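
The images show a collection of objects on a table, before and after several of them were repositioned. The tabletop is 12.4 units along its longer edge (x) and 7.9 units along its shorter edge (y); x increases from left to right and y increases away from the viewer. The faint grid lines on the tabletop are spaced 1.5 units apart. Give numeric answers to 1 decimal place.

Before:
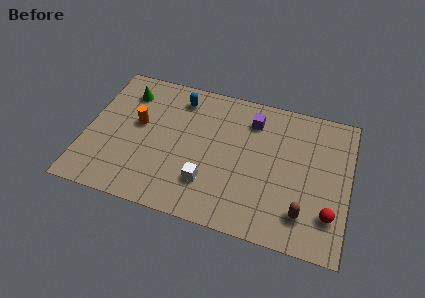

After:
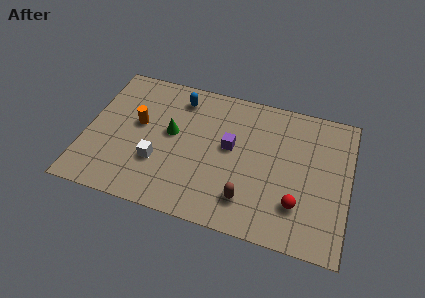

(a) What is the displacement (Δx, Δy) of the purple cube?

(-0.9, -1.8)

The purple cube started near (7.7, 6.2) and ended near (6.8, 4.4).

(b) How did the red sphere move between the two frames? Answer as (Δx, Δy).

(-1.5, 0.1)

The red sphere was at about (11.6, 2.0) and moved to about (10.1, 2.1).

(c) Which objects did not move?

the orange cylinder and the blue capsule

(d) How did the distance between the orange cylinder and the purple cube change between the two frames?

-1.2

They were about 5.6 units apart before and 4.4 after — 1.2 units closer together.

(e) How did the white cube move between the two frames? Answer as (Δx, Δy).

(-2.4, 0.5)

The white cube started near (5.9, 2.1) and ended near (3.5, 2.6).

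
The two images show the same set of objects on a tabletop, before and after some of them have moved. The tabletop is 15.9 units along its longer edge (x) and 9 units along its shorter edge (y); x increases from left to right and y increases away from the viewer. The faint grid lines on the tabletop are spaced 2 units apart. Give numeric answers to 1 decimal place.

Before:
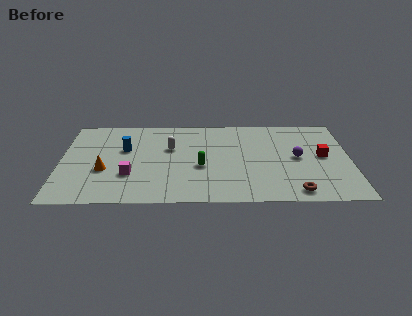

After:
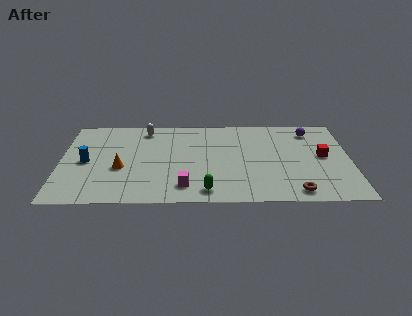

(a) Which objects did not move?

the brown torus and the red cube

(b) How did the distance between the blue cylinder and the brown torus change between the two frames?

+1.5

The distance was about 10.3 in the first image and 11.8 in the second, so they moved 1.5 units further apart.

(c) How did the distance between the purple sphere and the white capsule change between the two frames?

+2.1

They were about 7.1 units apart before and 9.2 after — 2.1 units further apart.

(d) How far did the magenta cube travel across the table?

3.2

From (3.8, 2.9) to (6.8, 1.7), the magenta cube covered √(3.0² + 1.2²) ≈ 3.2 units.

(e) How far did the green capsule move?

2.5

From (7.7, 3.7) to (8.0, 1.2), the green capsule covered √(0.3² + 2.5²) ≈ 2.5 units.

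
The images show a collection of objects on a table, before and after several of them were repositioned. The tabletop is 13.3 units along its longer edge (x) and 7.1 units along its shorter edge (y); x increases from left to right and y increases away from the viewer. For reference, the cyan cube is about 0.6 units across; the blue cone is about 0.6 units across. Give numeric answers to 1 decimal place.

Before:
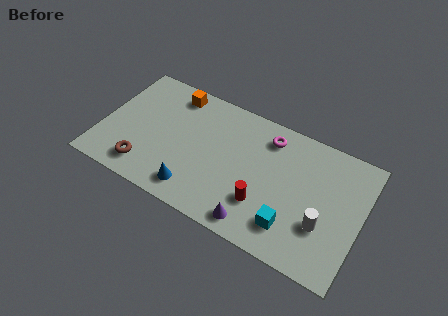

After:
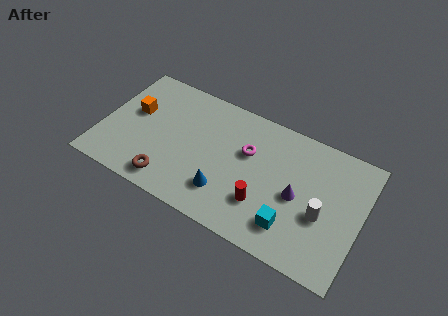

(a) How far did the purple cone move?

3.0

The purple cone moved from about (8.3, 0.9) to (10.1, 3.3), a distance of √(1.8² + 2.4²) ≈ 3.0.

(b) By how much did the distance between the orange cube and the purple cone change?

+1.4

They were about 7.2 units apart before and 8.6 after — 1.4 units further apart.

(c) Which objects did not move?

the red cylinder and the cyan cube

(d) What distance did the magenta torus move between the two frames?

1.6

From (8.3, 5.8) to (7.4, 4.5), the magenta torus covered √(0.9² + 1.3²) ≈ 1.6 units.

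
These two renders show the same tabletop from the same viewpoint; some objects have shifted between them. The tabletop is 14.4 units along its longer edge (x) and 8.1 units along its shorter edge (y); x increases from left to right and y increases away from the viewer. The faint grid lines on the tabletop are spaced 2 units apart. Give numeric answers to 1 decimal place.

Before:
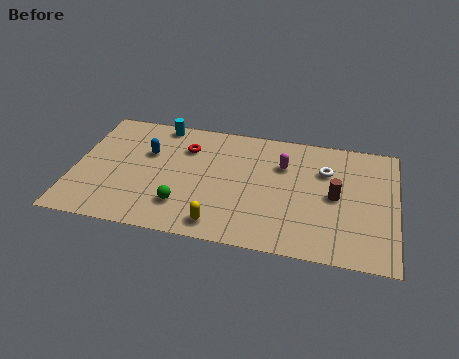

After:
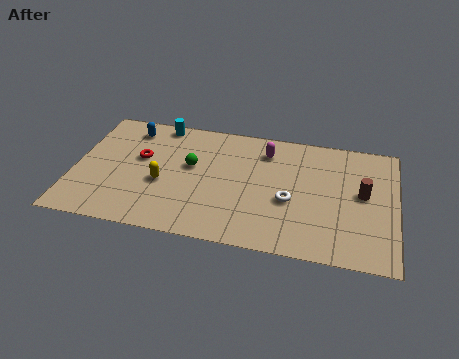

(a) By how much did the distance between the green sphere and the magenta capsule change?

-1.9

Before: roughly 5.6 units apart; after: 3.7. That's 1.9 units closer together.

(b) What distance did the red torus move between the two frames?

2.3

The red torus moved from about (4.9, 5.9) to (2.9, 4.8), a distance of √(2.0² + 1.1²) ≈ 2.3.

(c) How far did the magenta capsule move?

1.1

From (9.3, 5.6) to (8.5, 6.4), the magenta capsule covered √(0.8² + 0.8²) ≈ 1.1 units.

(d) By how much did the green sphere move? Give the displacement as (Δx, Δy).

(0.2, 2.7)

The green sphere started near (5.0, 2.0) and ended near (5.2, 4.7).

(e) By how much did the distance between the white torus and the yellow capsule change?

-0.7

Before: roughly 6.4 units apart; after: 5.7. That's 0.7 units closer together.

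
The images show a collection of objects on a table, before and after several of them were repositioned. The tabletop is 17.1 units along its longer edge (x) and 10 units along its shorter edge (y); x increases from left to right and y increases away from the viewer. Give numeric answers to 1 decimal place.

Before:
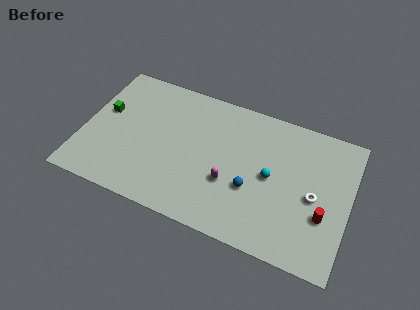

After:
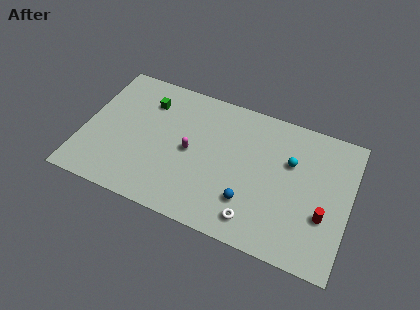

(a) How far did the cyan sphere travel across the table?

1.9

The cyan sphere moved from about (12.1, 5.0) to (13.2, 6.5), a distance of √(1.1² + 1.5²) ≈ 1.9.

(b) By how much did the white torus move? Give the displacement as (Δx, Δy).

(-3.5, -3.0)

From the two frames, the white torus sits at roughly (14.9, 4.6) before and (11.4, 1.6) after.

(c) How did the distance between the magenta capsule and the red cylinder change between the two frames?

+2.8

Before: roughly 6.0 units apart; after: 8.8. That's 2.8 units further apart.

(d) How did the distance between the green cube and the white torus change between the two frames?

-4.1

They were about 13.8 units apart before and 9.7 after — 4.1 units closer together.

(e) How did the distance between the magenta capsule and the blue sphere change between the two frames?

+3.2

Before: roughly 1.4 units apart; after: 4.6. That's 3.2 units further apart.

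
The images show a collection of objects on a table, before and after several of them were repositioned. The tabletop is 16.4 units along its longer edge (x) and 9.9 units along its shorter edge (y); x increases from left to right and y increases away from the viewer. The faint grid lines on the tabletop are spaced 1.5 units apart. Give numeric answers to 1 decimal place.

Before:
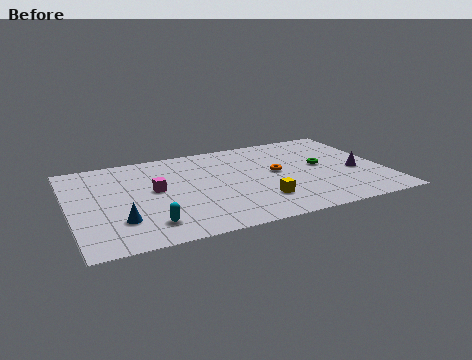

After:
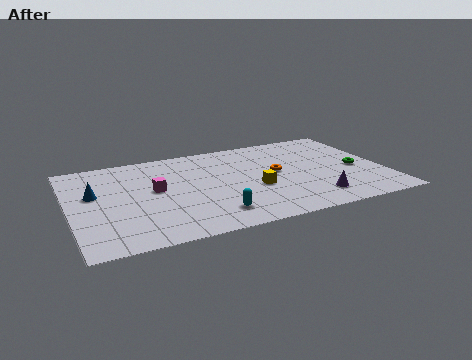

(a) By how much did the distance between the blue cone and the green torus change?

+2.7

Before: roughly 11.1 units apart; after: 13.8. That's 2.7 units further apart.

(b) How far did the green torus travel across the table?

2.0

The green torus was near (13.2, 5.3) before and (15.0, 4.4) after, so it travelled √(1.8² + 0.9²) ≈ 2.0 units.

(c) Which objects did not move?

the magenta cube and the orange torus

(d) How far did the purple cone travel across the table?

3.3

The purple cone moved from about (14.9, 4.1) to (12.4, 1.9), a distance of √(2.5² + 2.2²) ≈ 3.3.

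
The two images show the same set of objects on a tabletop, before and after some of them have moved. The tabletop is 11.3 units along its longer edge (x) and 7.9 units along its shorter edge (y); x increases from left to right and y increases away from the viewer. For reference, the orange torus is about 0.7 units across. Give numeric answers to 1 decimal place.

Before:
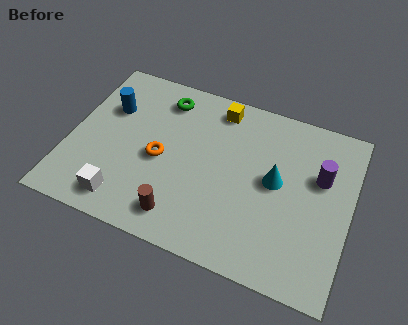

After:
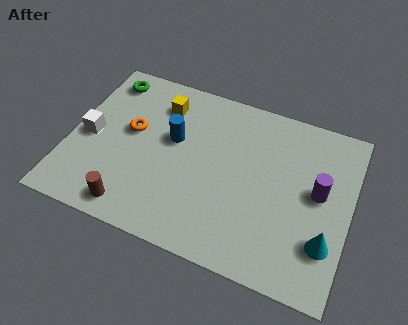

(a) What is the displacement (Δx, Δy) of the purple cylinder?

(0.0, -0.7)

From the two frames, the purple cylinder sits at roughly (10.0, 5.0) before and (10.0, 4.3) after.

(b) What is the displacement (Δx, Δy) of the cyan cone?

(2.2, -2.0)

The cyan cone was at about (8.3, 4.2) and moved to about (10.5, 2.2).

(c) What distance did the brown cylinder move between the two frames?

1.9

From (4.8, 1.3) to (2.9, 1.0), the brown cylinder covered √(1.9² + 0.3²) ≈ 1.9 units.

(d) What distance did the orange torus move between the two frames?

1.6

The orange torus moved from about (3.7, 3.6) to (2.4, 4.5), a distance of √(1.3² + 0.9²) ≈ 1.6.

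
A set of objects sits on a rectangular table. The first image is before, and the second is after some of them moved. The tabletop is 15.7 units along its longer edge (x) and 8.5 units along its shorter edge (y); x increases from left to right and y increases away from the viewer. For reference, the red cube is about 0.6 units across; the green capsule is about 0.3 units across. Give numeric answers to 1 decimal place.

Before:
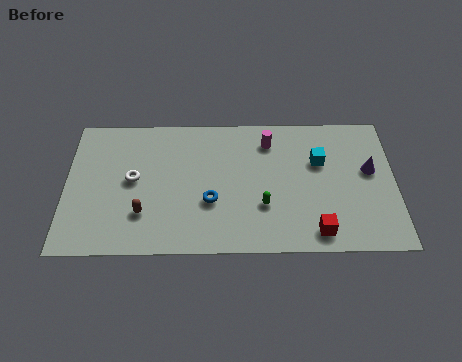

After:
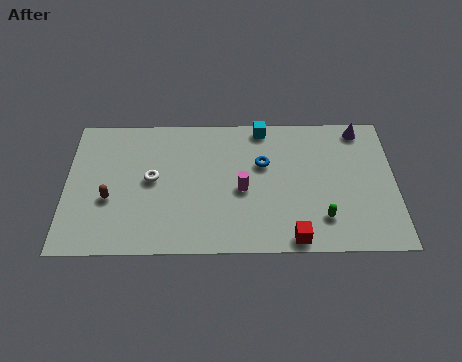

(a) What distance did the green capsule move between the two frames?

2.9

The green capsule was near (9.4, 2.8) before and (12.2, 2.0) after, so it travelled √(2.8² + 0.8²) ≈ 2.9 units.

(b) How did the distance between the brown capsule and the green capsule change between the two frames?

+4.5

The distance was about 5.7 in the first image and 10.2 in the second, so they moved 4.5 units further apart.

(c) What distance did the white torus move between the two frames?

0.9

From (3.2, 4.5) to (4.1, 4.5), the white torus covered √(0.9² + 0.0²) ≈ 0.9 units.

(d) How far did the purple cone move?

2.6

The purple cone was near (14.5, 4.9) before and (14.1, 7.5) after, so it travelled √(0.4² + 2.6²) ≈ 2.6 units.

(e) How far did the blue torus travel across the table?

3.4

The blue torus moved from about (6.9, 3.1) to (9.4, 5.4), a distance of √(2.5² + 2.3²) ≈ 3.4.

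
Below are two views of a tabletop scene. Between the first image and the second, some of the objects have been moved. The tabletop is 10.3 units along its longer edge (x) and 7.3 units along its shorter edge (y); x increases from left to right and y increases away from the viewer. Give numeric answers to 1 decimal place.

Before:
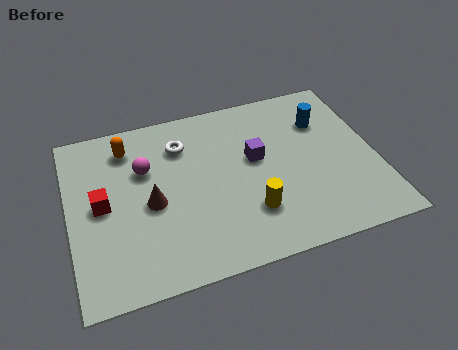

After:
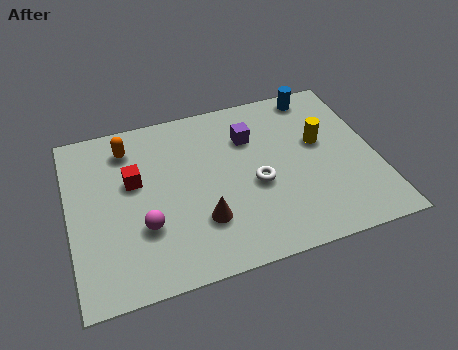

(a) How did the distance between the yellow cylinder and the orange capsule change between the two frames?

+1.2

Before: roughly 5.4 units apart; after: 6.6. That's 1.2 units further apart.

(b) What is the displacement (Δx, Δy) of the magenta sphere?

(-0.2, -2.4)

From the two frames, the magenta sphere sits at roughly (2.6, 4.8) before and (2.4, 2.4) after.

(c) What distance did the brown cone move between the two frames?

2.0

The brown cone moved from about (2.7, 3.3) to (4.3, 2.1), a distance of √(1.6² + 1.2²) ≈ 2.0.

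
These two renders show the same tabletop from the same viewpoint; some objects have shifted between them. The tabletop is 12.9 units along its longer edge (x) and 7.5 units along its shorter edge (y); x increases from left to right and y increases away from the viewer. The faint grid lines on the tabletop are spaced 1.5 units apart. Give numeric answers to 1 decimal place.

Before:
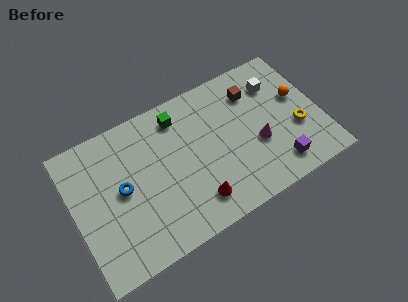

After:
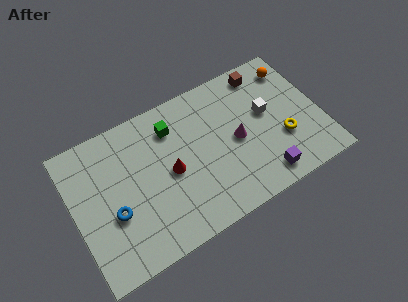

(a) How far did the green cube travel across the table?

0.6

The green cube moved from about (5.8, 6.2) to (5.4, 5.8), a distance of √(0.4² + 0.4²) ≈ 0.6.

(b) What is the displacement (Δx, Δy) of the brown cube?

(0.7, 0.8)

The brown cube was at about (9.7, 5.7) and moved to about (10.4, 6.5).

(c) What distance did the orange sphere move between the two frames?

1.7

The orange sphere moved from about (11.9, 4.4) to (11.9, 6.1), a distance of √(0.0² + 1.7²) ≈ 1.7.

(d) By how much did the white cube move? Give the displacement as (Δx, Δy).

(-0.7, -1.3)

From the two frames, the white cube sits at roughly (10.9, 5.6) before and (10.2, 4.3) after.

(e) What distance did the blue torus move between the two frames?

1.2

The blue torus was near (2.5, 3.9) before and (1.9, 2.9) after, so it travelled √(0.6² + 1.0²) ≈ 1.2 units.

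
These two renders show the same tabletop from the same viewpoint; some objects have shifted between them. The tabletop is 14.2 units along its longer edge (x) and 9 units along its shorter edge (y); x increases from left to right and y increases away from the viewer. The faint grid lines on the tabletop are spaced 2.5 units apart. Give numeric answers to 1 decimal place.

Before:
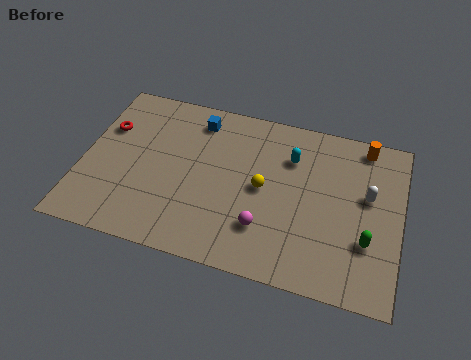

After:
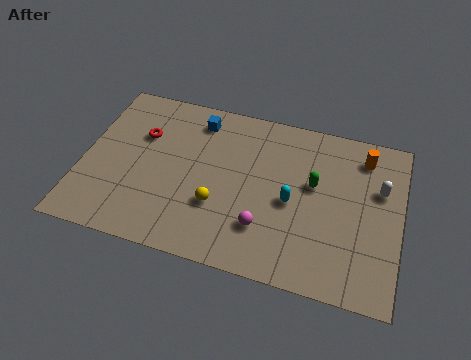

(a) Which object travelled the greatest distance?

the green capsule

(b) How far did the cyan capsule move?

2.4

The cyan capsule moved from about (9.2, 6.5) to (9.4, 4.1), a distance of √(0.2² + 2.4²) ≈ 2.4.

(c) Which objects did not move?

the blue cube and the magenta sphere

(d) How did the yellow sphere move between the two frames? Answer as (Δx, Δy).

(-1.9, -1.5)

The yellow sphere started near (8.1, 4.5) and ended near (6.2, 3.0).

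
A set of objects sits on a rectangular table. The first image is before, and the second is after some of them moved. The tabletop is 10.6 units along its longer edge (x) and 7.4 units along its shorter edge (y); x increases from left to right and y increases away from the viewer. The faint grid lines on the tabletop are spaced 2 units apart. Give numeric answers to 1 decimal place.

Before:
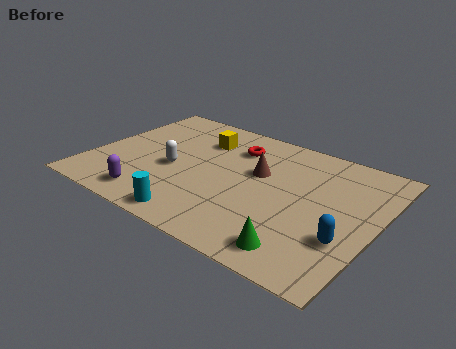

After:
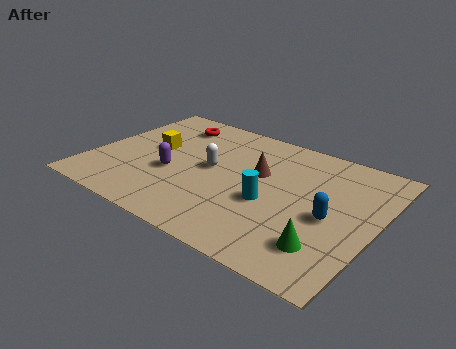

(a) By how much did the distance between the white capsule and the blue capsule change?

-2.0

The distance was about 6.6 in the first image and 4.6 in the second, so they moved 2.0 units closer together.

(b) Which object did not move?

the brown cone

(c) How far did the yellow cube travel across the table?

2.1

The yellow cube was near (3.7, 5.5) before and (2.1, 4.1) after, so it travelled √(1.6² + 1.4²) ≈ 2.1 units.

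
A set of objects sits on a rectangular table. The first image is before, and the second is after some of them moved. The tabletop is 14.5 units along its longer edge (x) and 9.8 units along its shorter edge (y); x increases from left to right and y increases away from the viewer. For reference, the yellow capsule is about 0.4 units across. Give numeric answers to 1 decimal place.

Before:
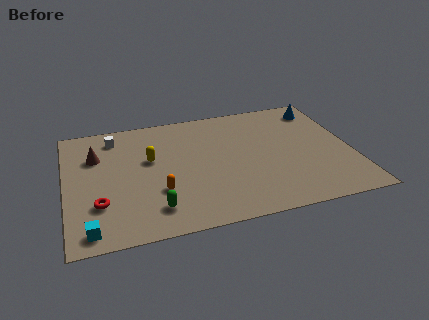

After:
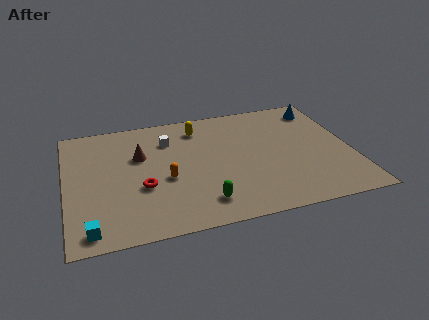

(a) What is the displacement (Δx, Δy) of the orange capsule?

(0.4, 0.9)

The orange capsule started near (4.6, 3.2) and ended near (5.0, 4.1).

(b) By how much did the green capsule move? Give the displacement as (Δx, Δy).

(2.4, -0.1)

The green capsule was at about (4.3, 1.9) and moved to about (6.7, 1.8).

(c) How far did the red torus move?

2.3

The red torus moved from about (1.6, 2.9) to (3.8, 3.7), a distance of √(2.2² + 0.8²) ≈ 2.3.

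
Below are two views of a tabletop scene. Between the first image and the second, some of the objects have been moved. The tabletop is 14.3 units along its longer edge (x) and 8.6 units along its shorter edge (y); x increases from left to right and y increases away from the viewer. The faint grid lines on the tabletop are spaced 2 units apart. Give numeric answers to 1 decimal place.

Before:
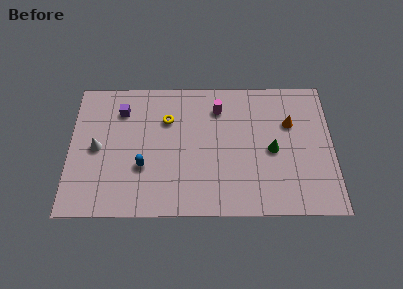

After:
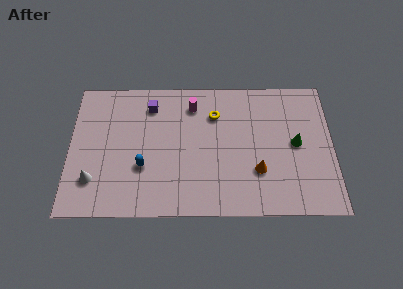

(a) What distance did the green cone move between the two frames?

1.4

The green cone moved from about (11.0, 4.0) to (12.3, 4.4), a distance of √(1.3² + 0.4²) ≈ 1.4.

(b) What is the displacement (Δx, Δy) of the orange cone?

(-1.8, -3.0)

From the two frames, the orange cone sits at roughly (12.0, 5.7) before and (10.2, 2.7) after.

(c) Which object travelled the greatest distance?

the orange cone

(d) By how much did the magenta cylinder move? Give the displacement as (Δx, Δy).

(-1.4, 0.2)

The magenta cylinder started near (8.1, 6.7) and ended near (6.7, 6.9).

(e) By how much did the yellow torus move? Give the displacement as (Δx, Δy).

(2.6, 0.3)

The yellow torus was at about (5.3, 6.0) and moved to about (7.9, 6.3).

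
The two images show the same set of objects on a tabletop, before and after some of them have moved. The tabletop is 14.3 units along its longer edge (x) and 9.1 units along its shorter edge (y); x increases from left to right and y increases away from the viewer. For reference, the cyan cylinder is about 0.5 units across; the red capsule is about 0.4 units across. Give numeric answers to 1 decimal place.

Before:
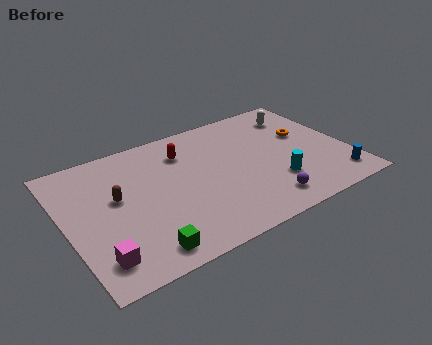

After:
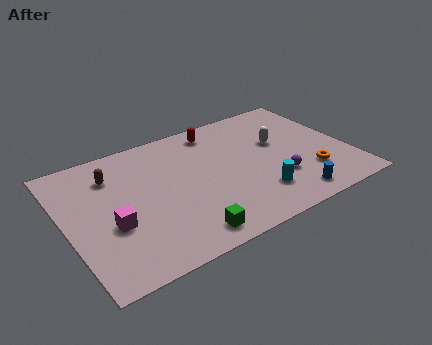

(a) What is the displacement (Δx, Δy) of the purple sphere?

(1.0, 1.3)

The purple sphere started near (9.5, 1.5) and ended near (10.5, 2.8).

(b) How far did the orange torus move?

3.0

The orange torus was near (12.4, 5.5) before and (12.1, 2.5) after, so it travelled √(0.3² + 3.0²) ≈ 3.0 units.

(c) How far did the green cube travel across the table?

2.1

The green cube moved from about (3.3, 1.2) to (5.4, 1.2), a distance of √(2.1² + 0.0²) ≈ 2.1.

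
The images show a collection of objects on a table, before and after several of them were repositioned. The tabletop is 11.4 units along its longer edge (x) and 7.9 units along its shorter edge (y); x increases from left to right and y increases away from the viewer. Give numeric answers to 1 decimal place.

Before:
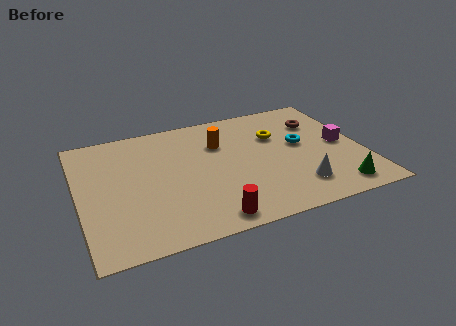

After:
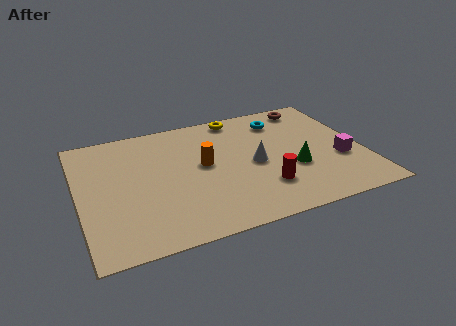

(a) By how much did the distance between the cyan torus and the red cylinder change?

-1.0

Before: roughly 5.4 units apart; after: 4.4. That's 1.0 units closer together.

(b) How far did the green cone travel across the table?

2.3

The green cone was near (10.0, 1.1) before and (8.5, 2.9) after, so it travelled √(1.5² + 1.8²) ≈ 2.3 units.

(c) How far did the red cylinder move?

2.6

From (4.9, 0.9) to (7.2, 2.1), the red cylinder covered √(2.3² + 1.2²) ≈ 2.6 units.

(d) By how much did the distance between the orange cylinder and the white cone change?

-2.6

Before: roughly 4.7 units apart; after: 2.1. That's 2.6 units closer together.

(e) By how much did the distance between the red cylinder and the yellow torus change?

-0.4

The distance was about 5.4 in the first image and 5.0 in the second, so they moved 0.4 units closer together.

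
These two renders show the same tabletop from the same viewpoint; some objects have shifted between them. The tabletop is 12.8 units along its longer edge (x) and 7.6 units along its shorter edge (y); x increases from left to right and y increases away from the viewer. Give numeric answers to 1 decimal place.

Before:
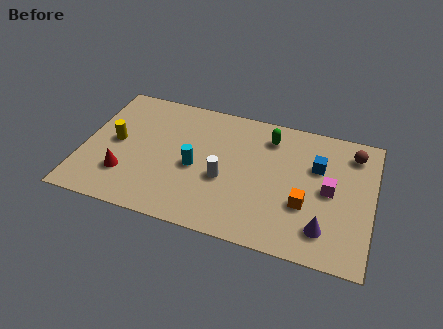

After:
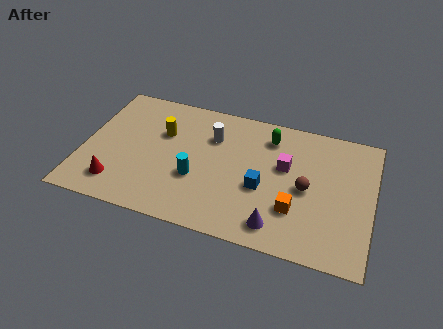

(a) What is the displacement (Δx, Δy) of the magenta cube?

(-2.0, 0.8)

The magenta cube started near (10.9, 3.8) and ended near (8.9, 4.6).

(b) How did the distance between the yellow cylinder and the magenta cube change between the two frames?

-4.0

The distance was about 9.5 in the first image and 5.5 in the second, so they moved 4.0 units closer together.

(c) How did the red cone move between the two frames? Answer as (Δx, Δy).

(-0.3, -0.6)

The red cone was at about (2.0, 2.1) and moved to about (1.7, 1.5).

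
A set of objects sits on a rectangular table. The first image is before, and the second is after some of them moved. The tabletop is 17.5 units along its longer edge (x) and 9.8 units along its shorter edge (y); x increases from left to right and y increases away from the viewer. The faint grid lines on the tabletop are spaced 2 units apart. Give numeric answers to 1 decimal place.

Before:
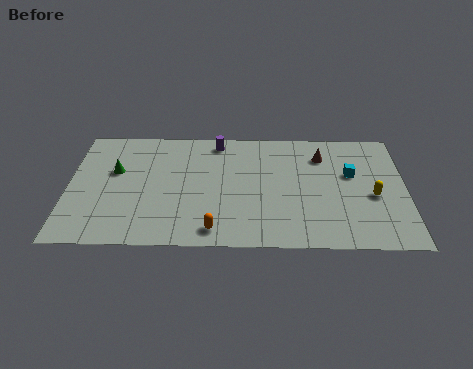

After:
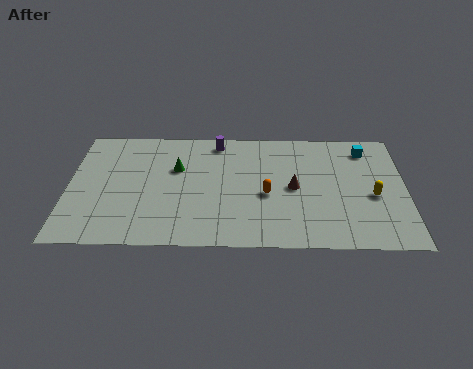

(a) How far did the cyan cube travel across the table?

2.2

The cyan cube was near (14.7, 6.0) before and (15.5, 8.1) after, so it travelled √(0.8² + 2.1²) ≈ 2.2 units.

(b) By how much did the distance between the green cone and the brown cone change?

-4.6

Before: roughly 10.9 units apart; after: 6.3. That's 4.6 units closer together.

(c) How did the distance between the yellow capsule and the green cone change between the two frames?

-3.1

Before: roughly 13.5 units apart; after: 10.4. That's 3.1 units closer together.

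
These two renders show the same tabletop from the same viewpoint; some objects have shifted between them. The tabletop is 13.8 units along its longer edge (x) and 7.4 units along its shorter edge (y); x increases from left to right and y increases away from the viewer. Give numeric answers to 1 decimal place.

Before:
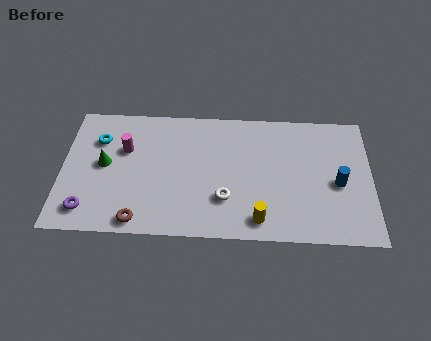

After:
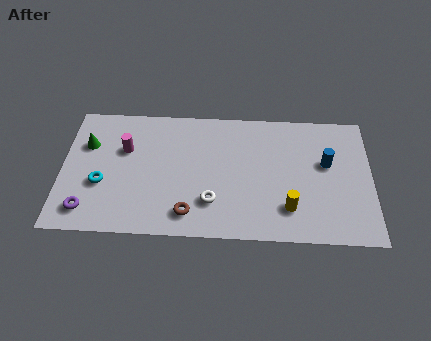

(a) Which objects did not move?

the purple torus and the magenta cylinder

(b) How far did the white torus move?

0.6

The white torus was near (7.3, 2.2) before and (6.7, 2.0) after, so it travelled √(0.6² + 0.2²) ≈ 0.6 units.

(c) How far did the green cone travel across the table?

1.4

The green cone moved from about (1.9, 3.9) to (1.1, 5.0), a distance of √(0.8² + 1.1²) ≈ 1.4.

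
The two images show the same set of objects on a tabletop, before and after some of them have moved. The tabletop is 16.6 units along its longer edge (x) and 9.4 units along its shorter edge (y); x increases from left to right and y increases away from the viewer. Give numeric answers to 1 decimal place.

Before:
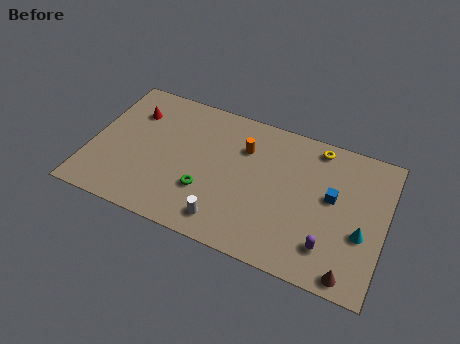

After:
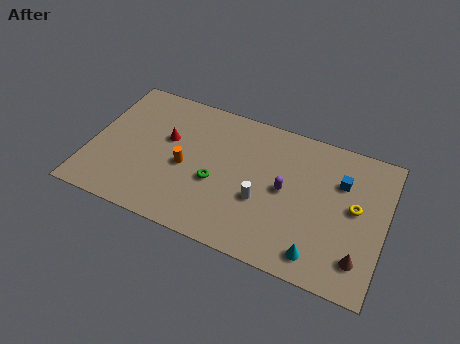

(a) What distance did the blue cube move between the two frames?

1.3

From (13.6, 5.3) to (14.0, 6.5), the blue cube covered √(0.4² + 1.2²) ≈ 1.3 units.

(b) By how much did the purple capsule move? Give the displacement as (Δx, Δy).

(-2.7, 2.7)

The purple capsule was at about (13.7, 2.1) and moved to about (11.0, 4.8).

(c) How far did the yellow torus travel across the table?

4.0

The yellow torus moved from about (12.5, 8.3) to (14.9, 5.1), a distance of √(2.4² + 3.2²) ≈ 4.0.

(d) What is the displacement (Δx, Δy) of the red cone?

(2.1, -1.2)

From the two frames, the red cone sits at roughly (2.1, 6.9) before and (4.2, 5.7) after.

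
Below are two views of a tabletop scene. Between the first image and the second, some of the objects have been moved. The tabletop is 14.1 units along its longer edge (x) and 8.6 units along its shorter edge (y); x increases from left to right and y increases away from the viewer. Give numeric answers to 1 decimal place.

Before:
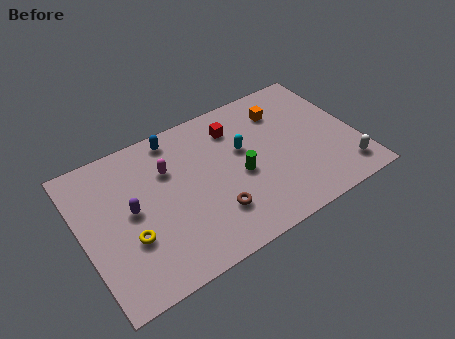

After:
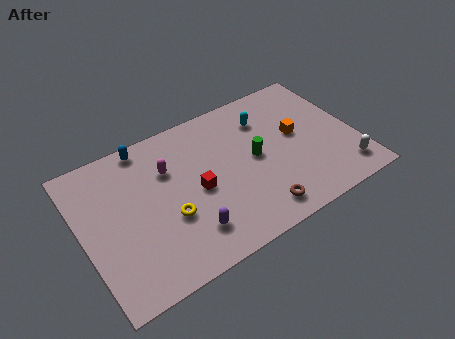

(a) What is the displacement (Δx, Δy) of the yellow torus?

(2.0, 0.2)

The yellow torus was at about (2.2, 3.0) and moved to about (4.2, 3.2).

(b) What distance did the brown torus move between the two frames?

2.3

The brown torus moved from about (6.4, 2.3) to (8.5, 1.3), a distance of √(2.1² + 1.0²) ≈ 2.3.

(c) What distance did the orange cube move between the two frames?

1.9

The orange cube moved from about (10.7, 6.6) to (11.2, 4.8), a distance of √(0.5² + 1.8²) ≈ 1.9.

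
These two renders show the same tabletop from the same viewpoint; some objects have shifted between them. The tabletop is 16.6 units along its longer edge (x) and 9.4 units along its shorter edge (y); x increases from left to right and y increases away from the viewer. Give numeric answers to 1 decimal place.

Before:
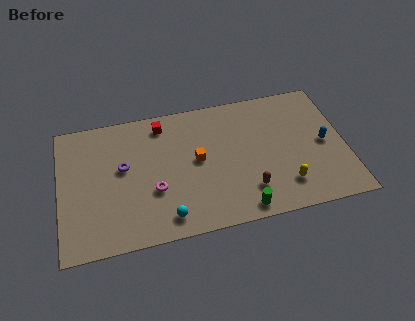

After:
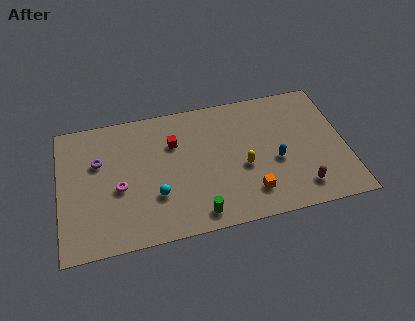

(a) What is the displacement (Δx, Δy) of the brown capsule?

(3.0, -0.5)

From the two frames, the brown capsule sits at roughly (10.8, 2.2) before and (13.8, 1.7) after.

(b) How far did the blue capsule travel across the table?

3.0

The blue capsule was near (15.4, 4.6) before and (12.5, 3.9) after, so it travelled √(2.9² + 0.7²) ≈ 3.0 units.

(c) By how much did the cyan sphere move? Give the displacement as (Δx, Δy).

(-0.5, 1.6)

The cyan sphere started near (6.0, 1.4) and ended near (5.5, 3.0).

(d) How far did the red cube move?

1.6

From (6.1, 8.0) to (6.7, 6.5), the red cube covered √(0.6² + 1.5²) ≈ 1.6 units.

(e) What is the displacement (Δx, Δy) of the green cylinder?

(-2.5, 0.2)

From the two frames, the green cylinder sits at roughly (10.3, 1.0) before and (7.8, 1.2) after.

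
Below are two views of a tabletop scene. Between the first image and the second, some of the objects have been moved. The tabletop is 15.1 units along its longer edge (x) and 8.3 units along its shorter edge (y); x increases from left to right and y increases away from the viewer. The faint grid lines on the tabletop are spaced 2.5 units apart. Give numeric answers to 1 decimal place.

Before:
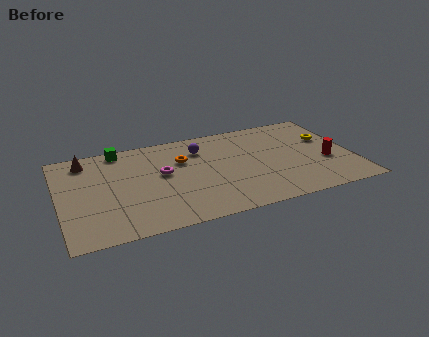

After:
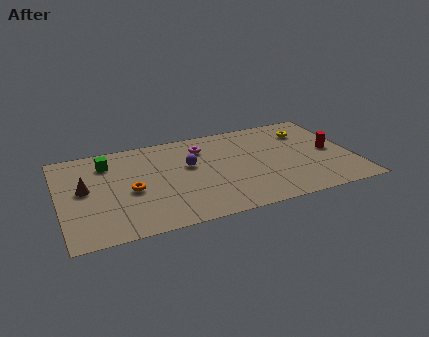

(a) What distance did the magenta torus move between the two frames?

2.8

The magenta torus moved from about (5.3, 4.7) to (7.5, 6.4), a distance of √(2.2² + 1.7²) ≈ 2.8.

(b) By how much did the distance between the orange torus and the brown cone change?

-2.7

Before: roughly 5.1 units apart; after: 2.4. That's 2.7 units closer together.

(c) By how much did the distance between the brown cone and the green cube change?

+0.5

Before: roughly 1.9 units apart; after: 2.4. That's 0.5 units further apart.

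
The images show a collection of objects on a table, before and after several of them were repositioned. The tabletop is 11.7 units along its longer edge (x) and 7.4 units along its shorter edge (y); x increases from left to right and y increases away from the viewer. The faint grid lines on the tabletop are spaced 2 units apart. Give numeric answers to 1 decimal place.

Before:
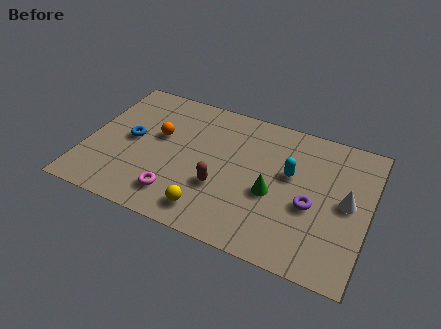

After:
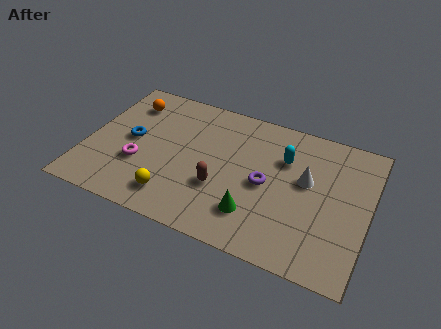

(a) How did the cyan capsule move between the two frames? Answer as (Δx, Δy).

(-0.3, 0.7)

From the two frames, the cyan capsule sits at roughly (8.4, 4.4) before and (8.1, 5.1) after.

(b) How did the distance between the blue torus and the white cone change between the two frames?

-1.7

They were about 9.0 units apart before and 7.3 after — 1.7 units closer together.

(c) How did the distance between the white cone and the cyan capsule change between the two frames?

-1.2

The distance was about 2.5 in the first image and 1.3 in the second, so they moved 1.2 units closer together.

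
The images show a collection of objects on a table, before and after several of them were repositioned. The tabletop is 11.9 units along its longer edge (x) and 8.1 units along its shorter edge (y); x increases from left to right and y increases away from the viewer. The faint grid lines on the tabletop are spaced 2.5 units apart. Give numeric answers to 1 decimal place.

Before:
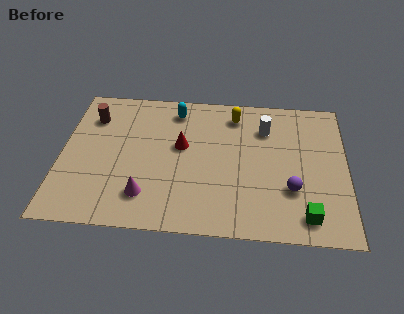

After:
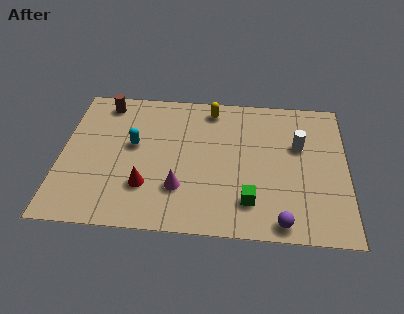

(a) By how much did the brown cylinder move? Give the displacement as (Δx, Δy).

(0.5, 0.9)

The brown cylinder started near (1.2, 6.1) and ended near (1.7, 7.0).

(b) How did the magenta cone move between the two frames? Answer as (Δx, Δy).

(1.4, 0.5)

From the two frames, the magenta cone sits at roughly (3.6, 1.8) before and (5.0, 2.3) after.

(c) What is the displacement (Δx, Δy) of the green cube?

(-2.3, 0.6)

The green cube was at about (10.2, 1.2) and moved to about (7.9, 1.8).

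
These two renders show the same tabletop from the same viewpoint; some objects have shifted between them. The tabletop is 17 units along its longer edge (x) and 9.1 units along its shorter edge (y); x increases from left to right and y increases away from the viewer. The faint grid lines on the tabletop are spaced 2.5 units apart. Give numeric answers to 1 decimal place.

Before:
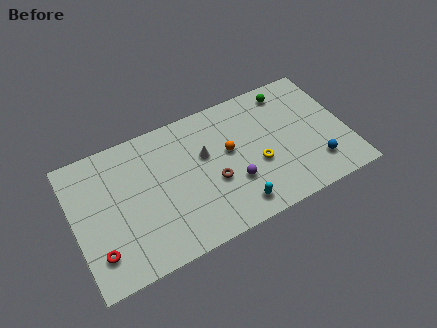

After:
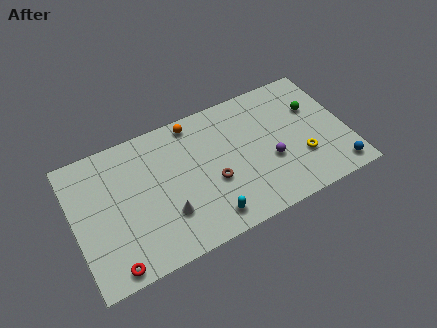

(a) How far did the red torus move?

1.4

The red torus moved from about (1.2, 2.1) to (1.9, 0.9), a distance of √(0.7² + 1.2²) ≈ 1.4.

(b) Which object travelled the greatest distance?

the white cone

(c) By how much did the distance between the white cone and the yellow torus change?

+4.8

The distance was about 3.7 in the first image and 8.5 in the second, so they moved 4.8 units further apart.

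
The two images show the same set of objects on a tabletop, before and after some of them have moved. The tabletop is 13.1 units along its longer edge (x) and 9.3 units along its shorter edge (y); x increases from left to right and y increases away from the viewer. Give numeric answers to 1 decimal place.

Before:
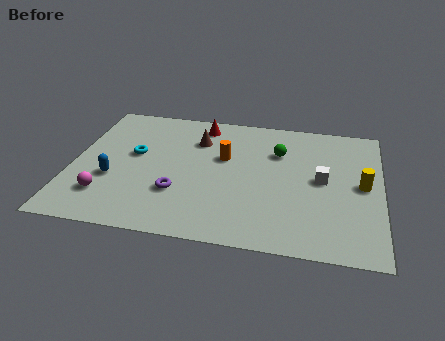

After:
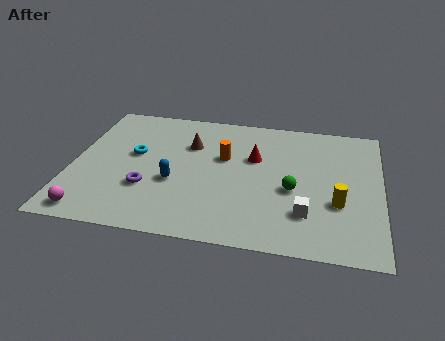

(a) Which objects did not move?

the cyan torus and the orange cylinder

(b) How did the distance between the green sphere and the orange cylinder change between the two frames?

+1.1

Before: roughly 2.4 units apart; after: 3.5. That's 1.1 units further apart.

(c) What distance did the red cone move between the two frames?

3.2

From (5.3, 8.0) to (7.7, 5.9), the red cone covered √(2.4² + 2.1²) ≈ 3.2 units.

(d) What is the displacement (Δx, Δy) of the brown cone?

(-0.3, -0.4)

From the two frames, the brown cone sits at roughly (5.2, 6.8) before and (4.9, 6.4) after.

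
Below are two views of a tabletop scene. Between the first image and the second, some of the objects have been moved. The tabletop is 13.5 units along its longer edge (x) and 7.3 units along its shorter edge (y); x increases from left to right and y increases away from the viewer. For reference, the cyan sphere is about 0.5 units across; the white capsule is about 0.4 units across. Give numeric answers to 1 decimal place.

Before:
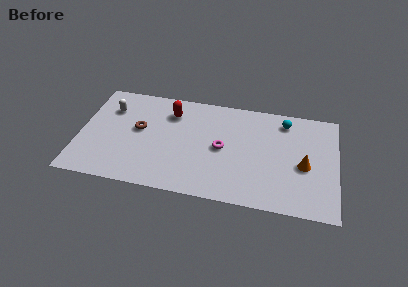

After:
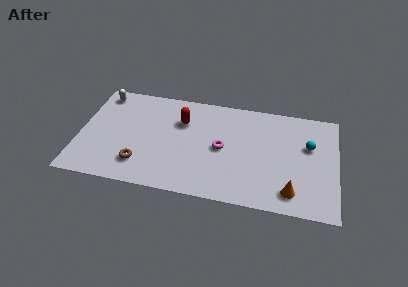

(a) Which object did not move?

the magenta torus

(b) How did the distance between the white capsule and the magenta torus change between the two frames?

+0.8

Before: roughly 6.2 units apart; after: 7.0. That's 0.8 units further apart.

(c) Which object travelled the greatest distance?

the brown torus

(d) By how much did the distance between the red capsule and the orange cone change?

-0.5

Before: roughly 7.5 units apart; after: 7.0. That's 0.5 units closer together.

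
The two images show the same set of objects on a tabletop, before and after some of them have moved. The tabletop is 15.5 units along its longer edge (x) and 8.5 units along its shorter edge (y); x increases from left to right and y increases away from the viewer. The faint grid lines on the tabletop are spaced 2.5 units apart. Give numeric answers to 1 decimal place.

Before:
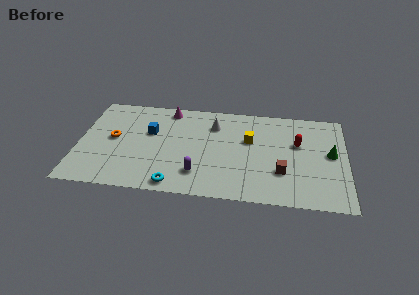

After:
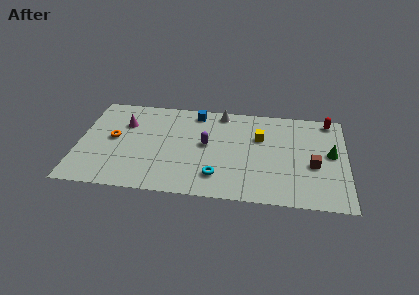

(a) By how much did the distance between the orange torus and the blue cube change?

+3.3

They were about 2.2 units apart before and 5.5 after — 3.3 units further apart.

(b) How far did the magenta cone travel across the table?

3.0

The magenta cone was near (5.1, 7.5) before and (2.6, 5.9) after, so it travelled √(2.5² + 1.6²) ≈ 3.0 units.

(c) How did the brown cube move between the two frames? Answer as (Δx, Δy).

(1.8, 0.8)

The brown cube started near (11.8, 2.7) and ended near (13.6, 3.5).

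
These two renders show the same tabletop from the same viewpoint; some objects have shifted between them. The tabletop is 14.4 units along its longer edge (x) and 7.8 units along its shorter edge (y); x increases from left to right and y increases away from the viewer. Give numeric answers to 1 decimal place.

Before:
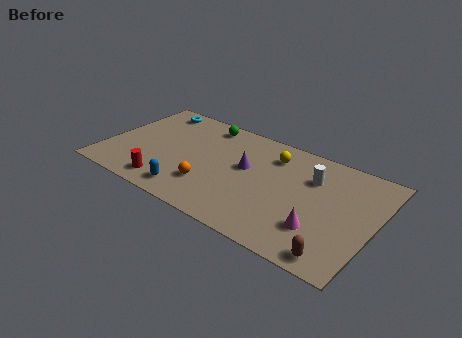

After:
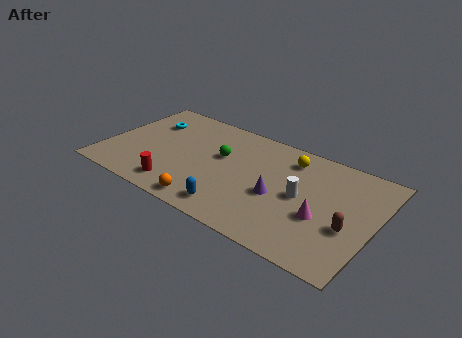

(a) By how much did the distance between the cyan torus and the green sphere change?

+1.4

They were about 2.9 units apart before and 4.3 after — 1.4 units further apart.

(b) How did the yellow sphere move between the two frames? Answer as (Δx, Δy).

(0.9, 0.2)

From the two frames, the yellow sphere sits at roughly (8.7, 6.1) before and (9.6, 6.3) after.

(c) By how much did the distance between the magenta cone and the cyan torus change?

-0.7

Before: roughly 10.9 units apart; after: 10.2. That's 0.7 units closer together.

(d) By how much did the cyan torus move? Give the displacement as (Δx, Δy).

(0.0, -1.2)

From the two frames, the cyan torus sits at roughly (1.9, 6.8) before and (1.9, 5.6) after.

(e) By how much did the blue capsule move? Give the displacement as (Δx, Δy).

(2.4, 0.0)

The blue capsule was at about (5.0, 1.2) and moved to about (7.4, 1.2).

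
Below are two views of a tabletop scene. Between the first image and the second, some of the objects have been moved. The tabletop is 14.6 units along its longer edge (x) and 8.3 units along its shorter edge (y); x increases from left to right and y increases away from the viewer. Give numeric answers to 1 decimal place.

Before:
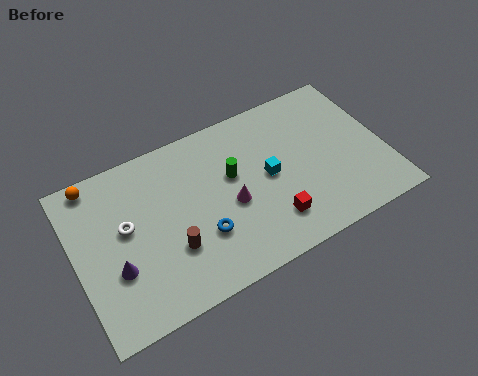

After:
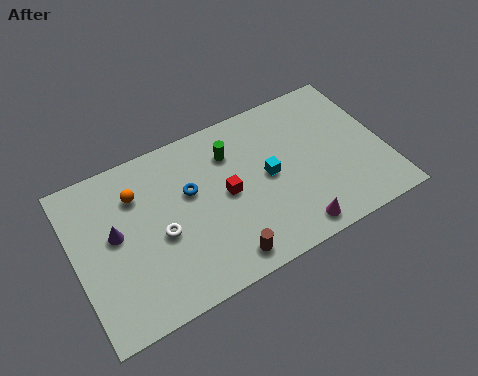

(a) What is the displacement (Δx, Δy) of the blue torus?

(-0.2, 2.4)

From the two frames, the blue torus sits at roughly (5.7, 2.7) before and (5.5, 5.1) after.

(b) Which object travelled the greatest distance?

the magenta cone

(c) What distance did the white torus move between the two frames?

1.9

The white torus was near (2.4, 4.7) before and (3.9, 3.6) after, so it travelled √(1.5² + 1.1²) ≈ 1.9 units.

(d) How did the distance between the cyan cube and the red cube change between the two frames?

-0.3

They were about 2.3 units apart before and 2.0 after — 0.3 units closer together.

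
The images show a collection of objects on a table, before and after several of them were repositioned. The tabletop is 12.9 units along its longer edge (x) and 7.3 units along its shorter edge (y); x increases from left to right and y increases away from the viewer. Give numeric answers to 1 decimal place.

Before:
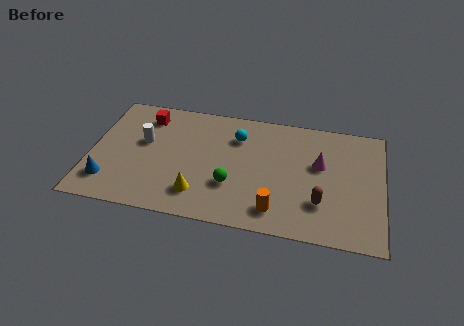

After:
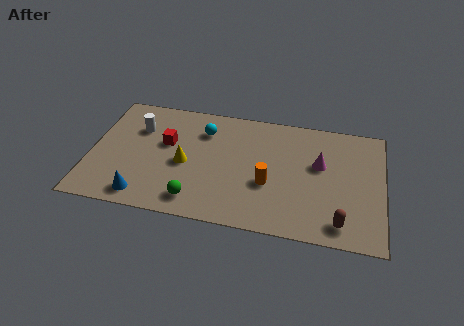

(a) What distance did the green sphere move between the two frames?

1.9

The green sphere moved from about (6.3, 2.4) to (4.8, 1.2), a distance of √(1.5² + 1.2²) ≈ 1.9.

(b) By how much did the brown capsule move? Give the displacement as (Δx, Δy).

(0.9, -1.0)

The brown capsule was at about (10.2, 2.1) and moved to about (11.1, 1.1).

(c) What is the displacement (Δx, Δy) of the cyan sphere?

(-1.5, 0.1)

The cyan sphere was at about (6.4, 5.4) and moved to about (4.9, 5.5).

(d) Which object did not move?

the magenta cone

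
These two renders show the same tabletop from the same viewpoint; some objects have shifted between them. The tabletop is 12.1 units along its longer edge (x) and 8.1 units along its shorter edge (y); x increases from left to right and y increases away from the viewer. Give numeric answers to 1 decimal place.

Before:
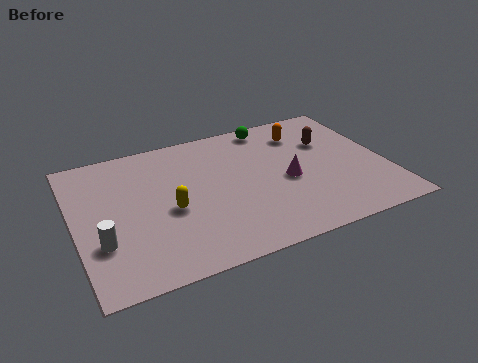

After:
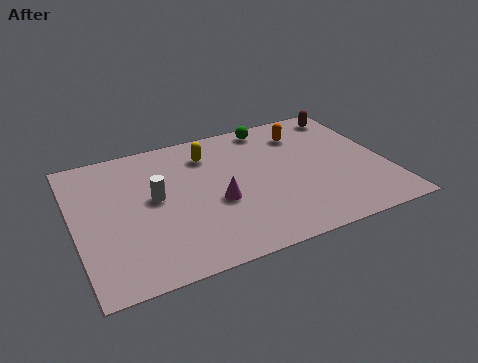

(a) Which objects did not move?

the green sphere and the orange capsule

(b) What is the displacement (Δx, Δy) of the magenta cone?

(-2.8, -0.3)

The magenta cone was at about (8.2, 3.6) and moved to about (5.4, 3.3).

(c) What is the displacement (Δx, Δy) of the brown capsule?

(1.0, 1.6)

The brown capsule was at about (10.1, 5.4) and moved to about (11.1, 7.0).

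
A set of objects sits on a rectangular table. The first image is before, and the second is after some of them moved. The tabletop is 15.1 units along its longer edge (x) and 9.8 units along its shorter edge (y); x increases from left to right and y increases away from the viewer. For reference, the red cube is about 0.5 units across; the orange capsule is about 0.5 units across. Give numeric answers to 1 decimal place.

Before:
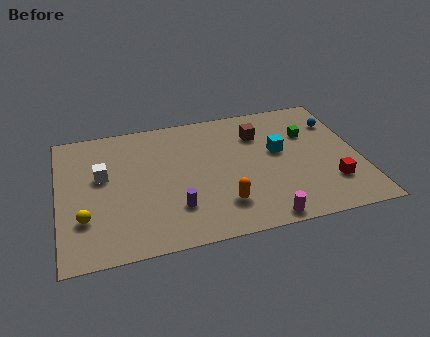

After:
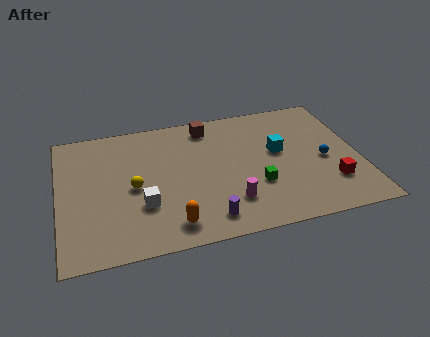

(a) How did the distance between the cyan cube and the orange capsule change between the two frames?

+2.5

They were about 4.5 units apart before and 7.0 after — 2.5 units further apart.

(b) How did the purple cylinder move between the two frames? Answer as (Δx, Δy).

(1.5, -1.1)

The purple cylinder was at about (5.7, 2.6) and moved to about (7.2, 1.5).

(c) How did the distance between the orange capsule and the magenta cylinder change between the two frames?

+0.7

Before: roughly 2.4 units apart; after: 3.1. That's 0.7 units further apart.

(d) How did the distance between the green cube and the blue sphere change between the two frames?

+2.1

Before: roughly 1.6 units apart; after: 3.7. That's 2.1 units further apart.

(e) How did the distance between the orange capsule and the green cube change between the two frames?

-1.6

The distance was about 6.4 in the first image and 4.8 in the second, so they moved 1.6 units closer together.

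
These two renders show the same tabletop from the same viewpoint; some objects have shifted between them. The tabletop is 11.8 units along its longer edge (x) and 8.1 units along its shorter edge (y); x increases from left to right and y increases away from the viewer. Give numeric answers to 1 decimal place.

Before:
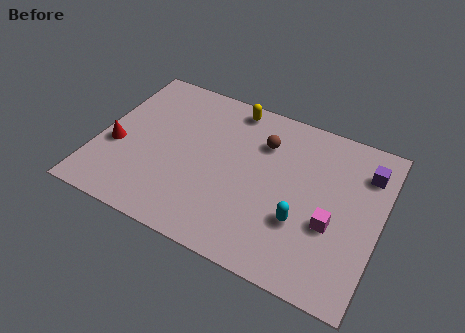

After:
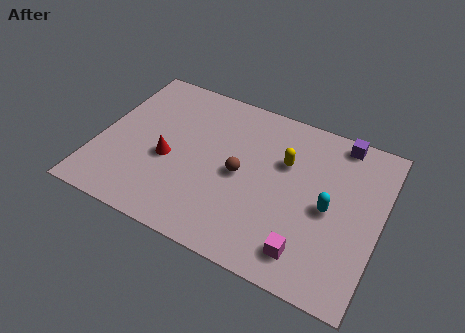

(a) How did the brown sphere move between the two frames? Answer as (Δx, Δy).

(-0.7, -2.0)

The brown sphere started near (6.7, 5.9) and ended near (6.0, 3.9).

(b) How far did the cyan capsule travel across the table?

1.5

The cyan capsule was near (8.7, 2.7) before and (9.7, 3.8) after, so it travelled √(1.0² + 1.1²) ≈ 1.5 units.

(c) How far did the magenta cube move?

1.9

The magenta cube moved from about (9.9, 3.1) to (9.1, 1.4), a distance of √(0.8² + 1.7²) ≈ 1.9.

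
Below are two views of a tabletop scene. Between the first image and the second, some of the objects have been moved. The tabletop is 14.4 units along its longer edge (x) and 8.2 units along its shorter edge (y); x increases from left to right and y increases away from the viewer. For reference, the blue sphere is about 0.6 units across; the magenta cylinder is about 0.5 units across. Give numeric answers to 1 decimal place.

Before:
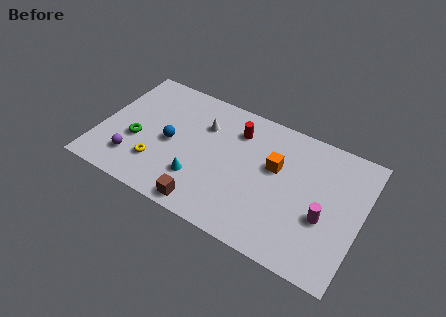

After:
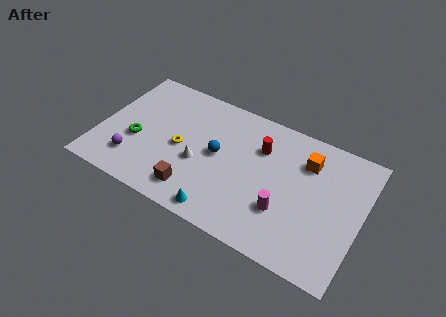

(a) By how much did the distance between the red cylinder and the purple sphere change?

+0.9

Before: roughly 6.8 units apart; after: 7.7. That's 0.9 units further apart.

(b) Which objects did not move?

the purple sphere and the green torus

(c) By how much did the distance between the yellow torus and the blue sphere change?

+0.3

They were about 1.8 units apart before and 2.1 after — 0.3 units further apart.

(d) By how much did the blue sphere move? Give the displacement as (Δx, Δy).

(2.6, 0.4)

From the two frames, the blue sphere sits at roughly (3.9, 3.9) before and (6.5, 4.3) after.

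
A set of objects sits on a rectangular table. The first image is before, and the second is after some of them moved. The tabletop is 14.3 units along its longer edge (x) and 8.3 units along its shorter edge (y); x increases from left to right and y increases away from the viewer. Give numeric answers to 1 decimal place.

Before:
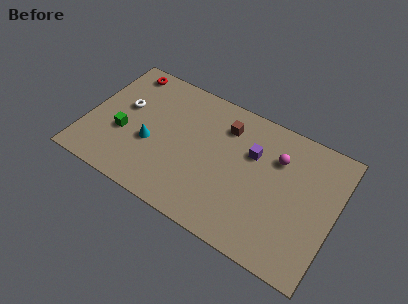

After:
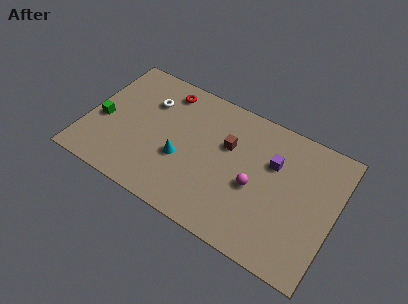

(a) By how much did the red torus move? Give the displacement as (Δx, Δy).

(2.5, -0.3)

The red torus was at about (1.6, 7.3) and moved to about (4.1, 7.0).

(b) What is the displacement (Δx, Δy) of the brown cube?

(0.3, -1.1)

From the two frames, the brown cube sits at roughly (7.7, 6.4) before and (8.0, 5.3) after.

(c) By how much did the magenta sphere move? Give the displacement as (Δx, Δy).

(-1.0, -2.3)

The magenta sphere was at about (10.8, 5.9) and moved to about (9.8, 3.6).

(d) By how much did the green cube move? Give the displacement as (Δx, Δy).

(-1.3, 0.3)

From the two frames, the green cube sits at roughly (2.2, 3.2) before and (0.9, 3.5) after.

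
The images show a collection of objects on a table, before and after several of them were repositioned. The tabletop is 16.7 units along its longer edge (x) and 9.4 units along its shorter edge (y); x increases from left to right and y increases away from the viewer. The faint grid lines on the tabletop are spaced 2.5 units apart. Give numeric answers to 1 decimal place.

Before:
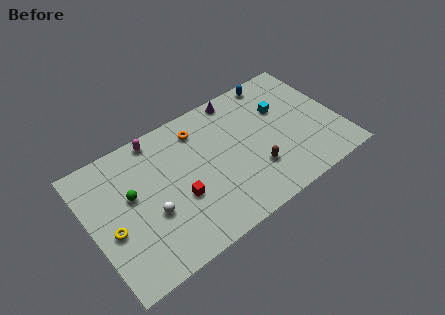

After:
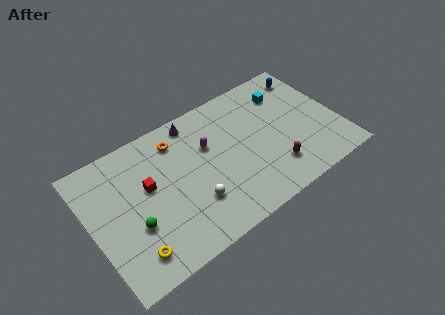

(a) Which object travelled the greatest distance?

the magenta capsule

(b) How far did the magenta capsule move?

3.9

The magenta capsule was near (5.0, 8.5) before and (8.1, 6.1) after, so it travelled √(3.1² + 2.4²) ≈ 3.9 units.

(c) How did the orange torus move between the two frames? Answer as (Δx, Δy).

(-1.5, 0.0)

From the two frames, the orange torus sits at roughly (7.7, 7.6) before and (6.2, 7.6) after.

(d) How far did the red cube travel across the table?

2.6

The red cube was near (5.7, 3.6) before and (3.9, 5.5) after, so it travelled √(1.8² + 1.9²) ≈ 2.6 units.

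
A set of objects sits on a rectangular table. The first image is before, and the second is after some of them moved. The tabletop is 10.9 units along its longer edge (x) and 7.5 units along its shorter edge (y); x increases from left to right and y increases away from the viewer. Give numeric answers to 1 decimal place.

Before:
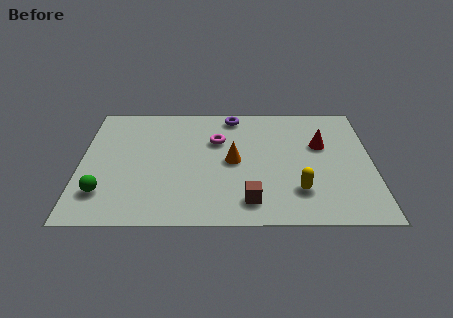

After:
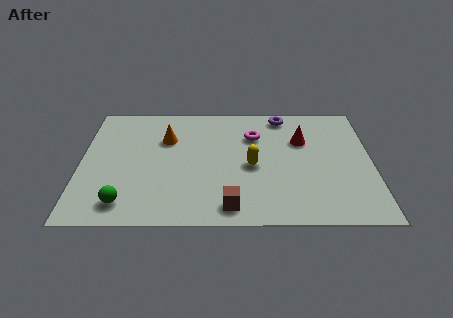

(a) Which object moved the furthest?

the orange cone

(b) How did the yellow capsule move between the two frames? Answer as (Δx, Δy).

(-1.7, 1.5)

From the two frames, the yellow capsule sits at roughly (8.1, 1.9) before and (6.4, 3.4) after.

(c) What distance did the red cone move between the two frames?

0.8

The red cone was near (9.0, 4.7) before and (8.3, 5.0) after, so it travelled √(0.7² + 0.3²) ≈ 0.8 units.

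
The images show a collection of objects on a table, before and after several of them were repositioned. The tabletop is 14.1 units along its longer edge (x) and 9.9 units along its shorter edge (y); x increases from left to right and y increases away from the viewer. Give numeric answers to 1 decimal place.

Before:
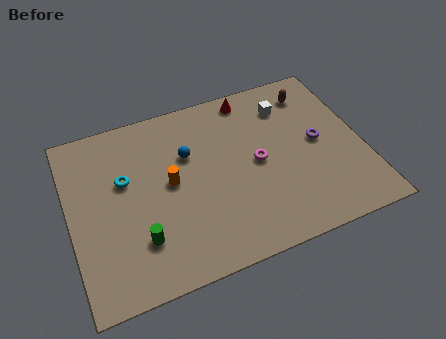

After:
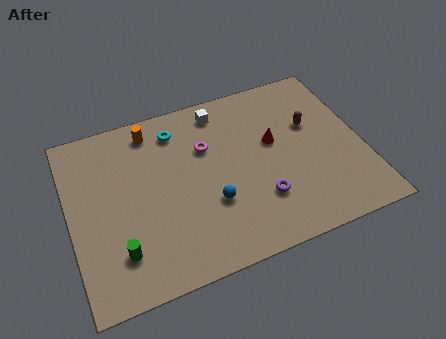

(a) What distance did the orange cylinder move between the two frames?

3.4

From (4.8, 5.2) to (4.2, 8.5), the orange cylinder covered √(0.6² + 3.3²) ≈ 3.4 units.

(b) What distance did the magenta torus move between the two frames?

2.9

The magenta torus was near (9.0, 4.9) before and (6.7, 6.6) after, so it travelled √(2.3² + 1.7²) ≈ 2.9 units.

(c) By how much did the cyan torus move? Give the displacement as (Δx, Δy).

(2.7, 2.0)

The cyan torus was at about (2.7, 6.1) and moved to about (5.4, 8.1).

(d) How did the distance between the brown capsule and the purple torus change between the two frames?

+1.5

They were about 3.0 units apart before and 4.5 after — 1.5 units further apart.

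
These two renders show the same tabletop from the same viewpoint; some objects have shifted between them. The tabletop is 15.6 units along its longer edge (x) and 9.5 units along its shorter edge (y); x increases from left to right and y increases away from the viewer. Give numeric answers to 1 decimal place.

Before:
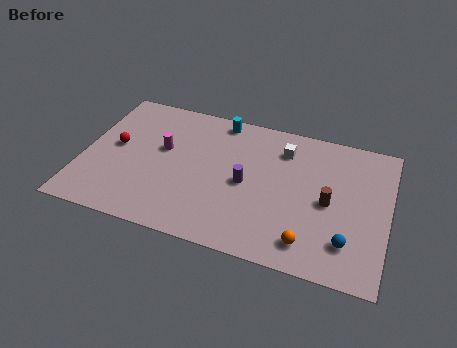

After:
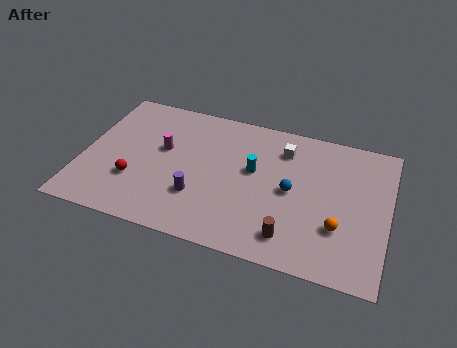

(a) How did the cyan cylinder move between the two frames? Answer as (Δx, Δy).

(2.0, -3.0)

The cyan cylinder was at about (6.7, 8.5) and moved to about (8.7, 5.5).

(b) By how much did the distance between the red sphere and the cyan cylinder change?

+0.3

They were about 6.1 units apart before and 6.4 after — 0.3 units further apart.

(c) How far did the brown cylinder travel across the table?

3.3

The brown cylinder was near (12.6, 4.5) before and (10.9, 1.7) after, so it travelled √(1.7² + 2.8²) ≈ 3.3 units.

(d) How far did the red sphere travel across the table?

2.4

From (1.6, 5.1) to (2.8, 3.0), the red sphere covered √(1.2² + 2.1²) ≈ 2.4 units.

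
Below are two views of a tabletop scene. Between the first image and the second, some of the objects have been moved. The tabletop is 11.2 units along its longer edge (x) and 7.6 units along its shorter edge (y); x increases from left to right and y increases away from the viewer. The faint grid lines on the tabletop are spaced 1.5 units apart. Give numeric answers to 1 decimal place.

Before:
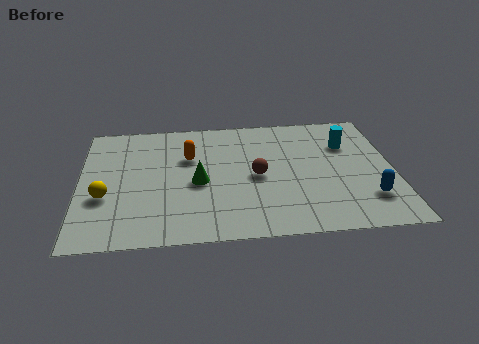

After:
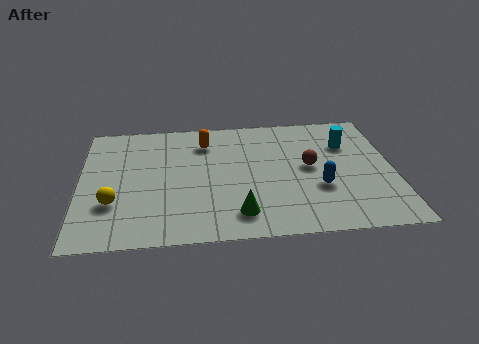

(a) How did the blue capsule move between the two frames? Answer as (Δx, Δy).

(-1.7, 0.8)

The blue capsule was at about (10.2, 1.9) and moved to about (8.5, 2.7).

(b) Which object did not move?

the cyan cylinder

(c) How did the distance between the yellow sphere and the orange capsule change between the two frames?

+1.1

They were about 3.7 units apart before and 4.8 after — 1.1 units further apart.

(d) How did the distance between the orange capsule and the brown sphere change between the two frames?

+1.4

They were about 2.8 units apart before and 4.2 after — 1.4 units further apart.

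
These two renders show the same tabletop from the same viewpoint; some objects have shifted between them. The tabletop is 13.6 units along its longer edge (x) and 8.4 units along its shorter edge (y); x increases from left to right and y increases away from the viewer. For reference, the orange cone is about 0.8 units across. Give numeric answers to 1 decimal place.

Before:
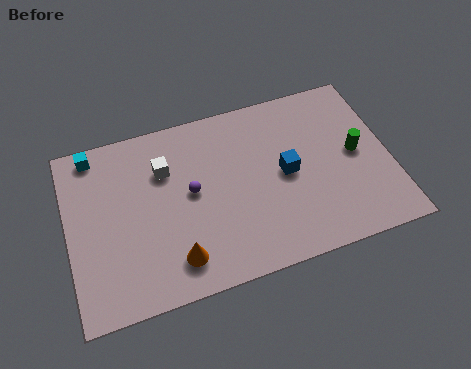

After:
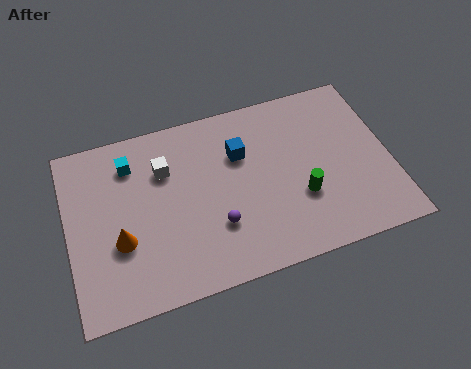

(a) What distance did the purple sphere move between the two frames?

2.1

The purple sphere was near (5.2, 4.5) before and (6.1, 2.6) after, so it travelled √(0.9² + 1.9²) ≈ 2.1 units.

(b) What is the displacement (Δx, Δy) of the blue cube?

(-1.8, 1.5)

The blue cube started near (9.2, 4.2) and ended near (7.4, 5.7).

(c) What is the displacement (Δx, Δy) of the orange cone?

(-2.2, 1.5)

The orange cone was at about (4.3, 1.6) and moved to about (2.1, 3.1).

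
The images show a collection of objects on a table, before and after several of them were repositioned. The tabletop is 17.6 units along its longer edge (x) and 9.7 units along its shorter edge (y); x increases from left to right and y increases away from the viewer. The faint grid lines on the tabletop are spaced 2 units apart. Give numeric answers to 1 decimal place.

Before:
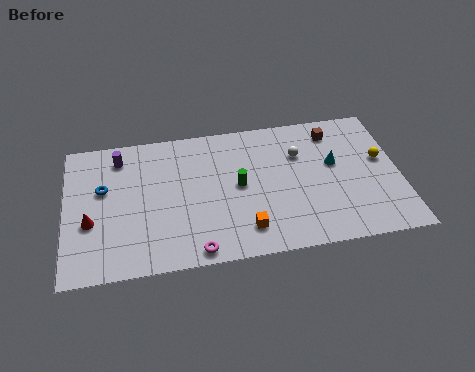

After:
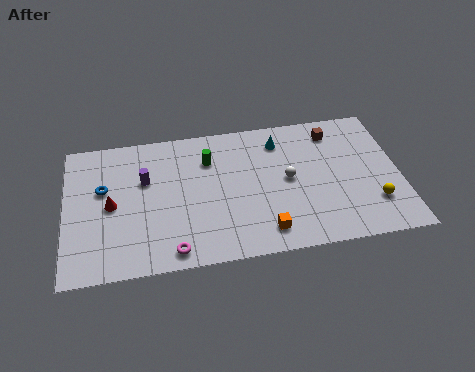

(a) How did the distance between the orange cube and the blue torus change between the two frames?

+1.0

Before: roughly 8.3 units apart; after: 9.3. That's 1.0 units further apart.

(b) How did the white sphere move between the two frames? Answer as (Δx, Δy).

(-0.7, -1.7)

The white sphere started near (12.4, 6.7) and ended near (11.7, 5.0).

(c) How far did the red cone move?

1.5

From (1.3, 3.7) to (2.4, 4.7), the red cone covered √(1.1² + 1.0²) ≈ 1.5 units.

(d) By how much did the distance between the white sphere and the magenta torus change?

-0.8

They were about 8.1 units apart before and 7.3 after — 0.8 units closer together.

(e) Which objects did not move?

the blue torus and the brown cube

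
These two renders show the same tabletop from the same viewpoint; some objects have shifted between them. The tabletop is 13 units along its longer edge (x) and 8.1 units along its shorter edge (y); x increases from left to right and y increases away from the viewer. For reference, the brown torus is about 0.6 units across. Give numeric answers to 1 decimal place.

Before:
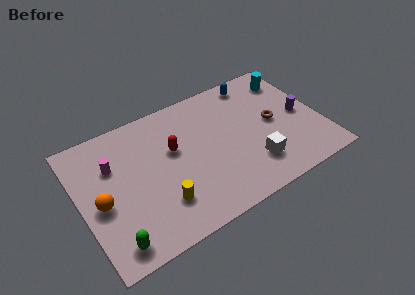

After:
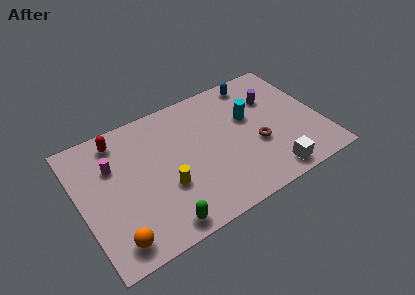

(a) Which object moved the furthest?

the red capsule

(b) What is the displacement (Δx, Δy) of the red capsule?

(-2.7, 2.0)

The red capsule started near (5.1, 4.9) and ended near (2.4, 6.9).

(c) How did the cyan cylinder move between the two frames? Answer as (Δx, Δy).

(-2.6, -1.5)

The cyan cylinder started near (11.9, 6.5) and ended near (9.3, 5.0).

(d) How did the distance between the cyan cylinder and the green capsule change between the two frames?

-5.0

They were about 11.9 units apart before and 6.9 after — 5.0 units closer together.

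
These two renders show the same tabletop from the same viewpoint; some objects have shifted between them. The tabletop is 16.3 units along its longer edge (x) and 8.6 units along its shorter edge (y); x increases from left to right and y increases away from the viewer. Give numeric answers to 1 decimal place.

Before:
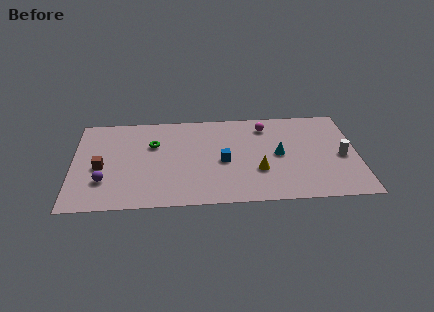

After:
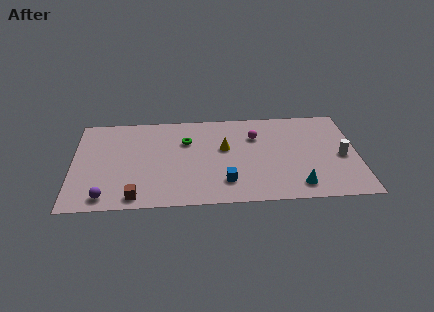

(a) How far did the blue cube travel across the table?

1.9

The blue cube moved from about (8.6, 3.9) to (8.7, 2.0), a distance of √(0.1² + 1.9²) ≈ 1.9.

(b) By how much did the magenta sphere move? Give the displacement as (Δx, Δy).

(-0.6, -0.9)

The magenta sphere started near (11.1, 7.0) and ended near (10.5, 6.1).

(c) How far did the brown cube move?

3.4

The brown cube was near (1.6, 3.8) before and (3.6, 1.0) after, so it travelled √(2.0² + 2.8²) ≈ 3.4 units.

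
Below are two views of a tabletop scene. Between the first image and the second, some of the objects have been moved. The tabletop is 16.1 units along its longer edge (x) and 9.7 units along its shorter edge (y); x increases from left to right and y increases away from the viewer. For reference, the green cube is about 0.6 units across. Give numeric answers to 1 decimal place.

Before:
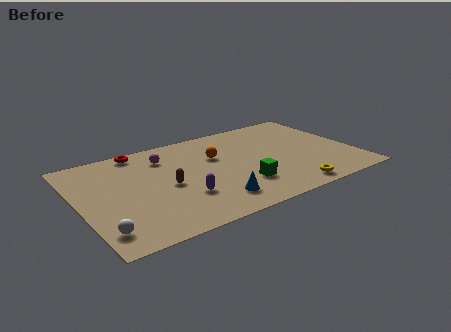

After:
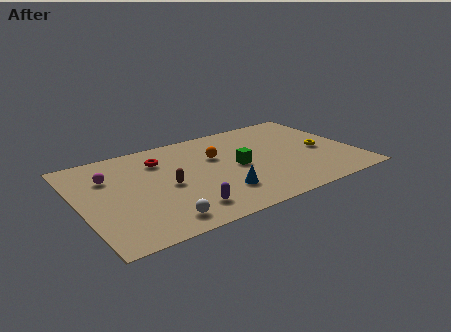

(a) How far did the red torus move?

1.8

The red torus moved from about (4.0, 8.8) to (5.0, 7.3), a distance of √(1.0² + 1.5²) ≈ 1.8.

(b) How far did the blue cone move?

0.8

From (7.3, 1.9) to (7.8, 2.5), the blue cone covered √(0.5² + 0.6²) ≈ 0.8 units.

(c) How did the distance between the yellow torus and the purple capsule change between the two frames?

+2.7

The distance was about 6.3 in the first image and 9.0 in the second, so they moved 2.7 units further apart.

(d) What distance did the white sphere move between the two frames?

3.2

The white sphere moved from about (0.9, 1.8) to (4.1, 1.4), a distance of √(3.2² + 0.4²) ≈ 3.2.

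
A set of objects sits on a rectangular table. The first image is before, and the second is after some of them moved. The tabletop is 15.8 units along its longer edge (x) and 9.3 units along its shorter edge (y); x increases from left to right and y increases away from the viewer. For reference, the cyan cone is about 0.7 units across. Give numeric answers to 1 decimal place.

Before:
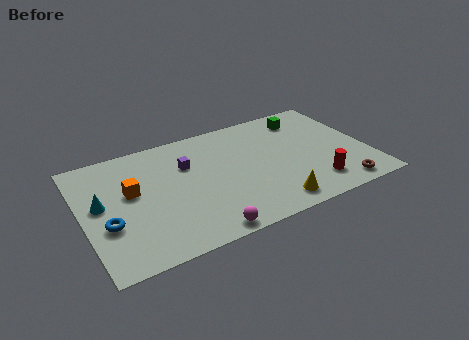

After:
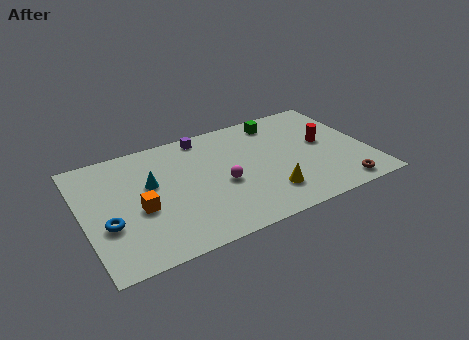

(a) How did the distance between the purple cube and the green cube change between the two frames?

-2.8

The distance was about 7.0 in the first image and 4.2 in the second, so they moved 2.8 units closer together.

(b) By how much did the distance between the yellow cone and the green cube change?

-1.0

Before: roughly 6.9 units apart; after: 5.9. That's 1.0 units closer together.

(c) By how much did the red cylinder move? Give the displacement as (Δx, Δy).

(1.0, 3.2)

The red cylinder started near (12.5, 1.9) and ended near (13.5, 5.1).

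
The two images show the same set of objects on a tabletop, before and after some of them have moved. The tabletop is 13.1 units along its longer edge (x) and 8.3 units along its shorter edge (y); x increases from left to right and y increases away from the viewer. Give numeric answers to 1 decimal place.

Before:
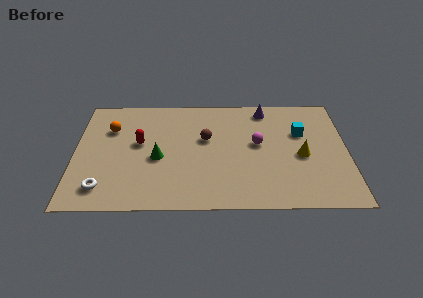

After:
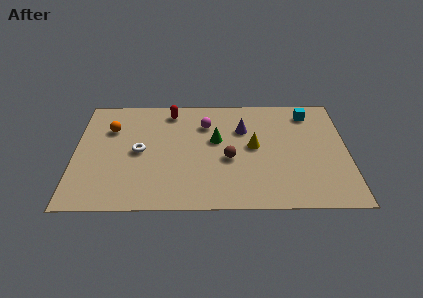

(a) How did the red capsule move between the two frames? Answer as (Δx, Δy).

(1.5, 2.4)

The red capsule was at about (3.1, 4.7) and moved to about (4.6, 7.1).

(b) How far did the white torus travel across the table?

3.1

The white torus moved from about (1.4, 1.5) to (3.1, 4.1), a distance of √(1.7² + 2.6²) ≈ 3.1.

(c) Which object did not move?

the orange sphere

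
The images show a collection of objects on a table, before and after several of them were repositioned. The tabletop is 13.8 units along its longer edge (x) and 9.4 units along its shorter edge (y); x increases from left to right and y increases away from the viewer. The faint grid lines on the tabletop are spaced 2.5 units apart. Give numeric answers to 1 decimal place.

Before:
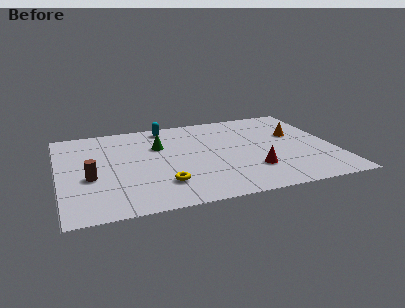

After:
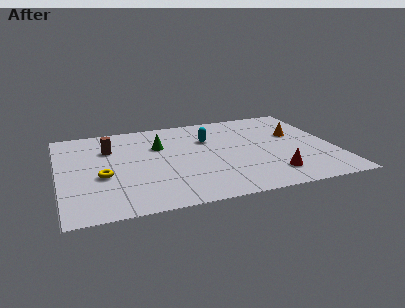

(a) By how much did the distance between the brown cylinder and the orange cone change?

-1.3

They were about 10.7 units apart before and 9.4 after — 1.3 units closer together.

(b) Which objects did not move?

the orange cone and the green cone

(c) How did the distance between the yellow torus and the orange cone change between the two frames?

+2.3

The distance was about 7.8 in the first image and 10.1 in the second, so they moved 2.3 units further apart.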